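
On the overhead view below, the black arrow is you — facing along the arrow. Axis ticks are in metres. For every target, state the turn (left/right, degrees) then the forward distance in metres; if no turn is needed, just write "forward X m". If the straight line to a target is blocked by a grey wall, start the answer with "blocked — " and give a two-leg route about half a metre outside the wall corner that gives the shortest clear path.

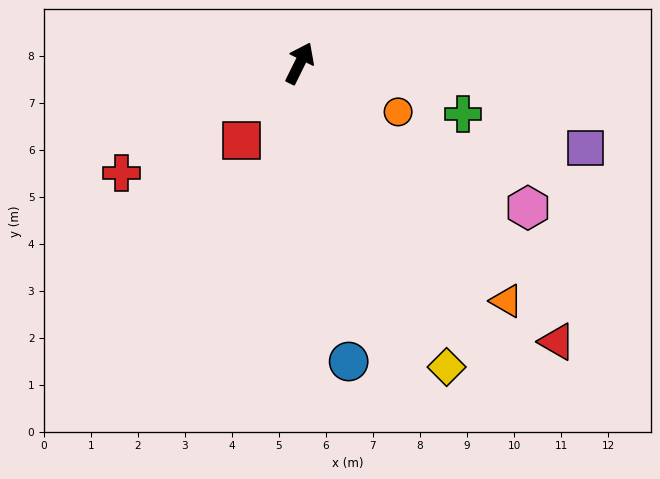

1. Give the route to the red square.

turn left 169°, forward 2.1 m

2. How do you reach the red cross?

turn left 148°, forward 4.5 m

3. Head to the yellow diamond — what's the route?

turn right 128°, forward 7.2 m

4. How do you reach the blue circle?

turn right 144°, forward 6.4 m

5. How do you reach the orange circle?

turn right 90°, forward 2.3 m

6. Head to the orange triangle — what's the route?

turn right 113°, forward 6.7 m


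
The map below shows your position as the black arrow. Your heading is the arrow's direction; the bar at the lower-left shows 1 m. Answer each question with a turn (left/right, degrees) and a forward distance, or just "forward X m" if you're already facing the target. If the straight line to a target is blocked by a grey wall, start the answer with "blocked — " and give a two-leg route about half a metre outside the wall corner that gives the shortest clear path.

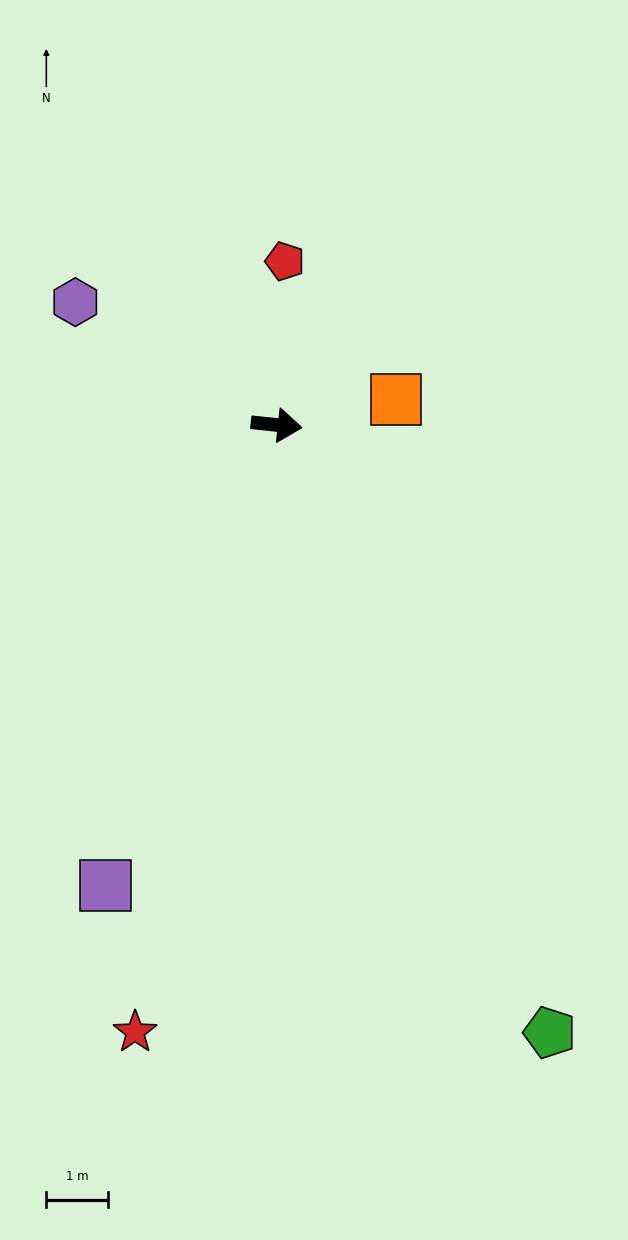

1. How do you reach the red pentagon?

turn left 93°, forward 2.7 m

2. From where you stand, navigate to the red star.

turn right 97°, forward 10.1 m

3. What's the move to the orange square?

turn left 18°, forward 2.0 m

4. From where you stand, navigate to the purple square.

turn right 104°, forward 8.0 m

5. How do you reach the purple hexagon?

turn left 155°, forward 3.8 m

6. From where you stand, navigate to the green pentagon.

turn right 60°, forward 10.8 m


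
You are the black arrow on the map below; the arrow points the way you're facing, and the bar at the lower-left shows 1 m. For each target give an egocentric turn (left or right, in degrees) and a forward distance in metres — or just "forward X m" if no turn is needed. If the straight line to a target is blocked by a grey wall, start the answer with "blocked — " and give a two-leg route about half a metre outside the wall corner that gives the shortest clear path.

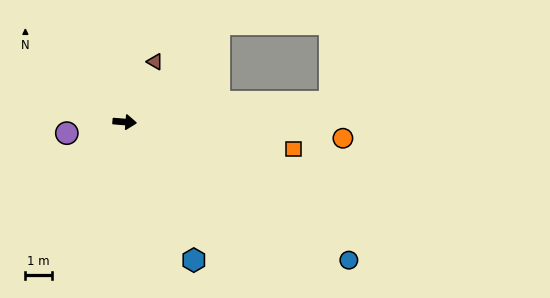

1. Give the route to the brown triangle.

turn left 68°, forward 2.5 m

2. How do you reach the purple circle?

turn right 164°, forward 2.2 m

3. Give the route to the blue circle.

turn right 27°, forward 9.9 m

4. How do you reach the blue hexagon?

turn right 59°, forward 5.8 m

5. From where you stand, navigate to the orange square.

turn right 4°, forward 6.4 m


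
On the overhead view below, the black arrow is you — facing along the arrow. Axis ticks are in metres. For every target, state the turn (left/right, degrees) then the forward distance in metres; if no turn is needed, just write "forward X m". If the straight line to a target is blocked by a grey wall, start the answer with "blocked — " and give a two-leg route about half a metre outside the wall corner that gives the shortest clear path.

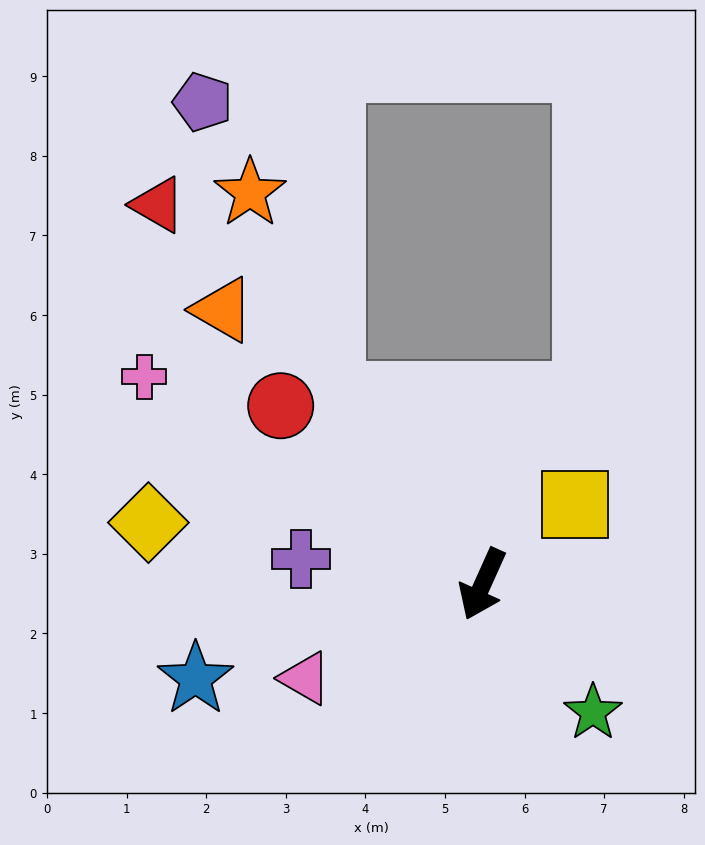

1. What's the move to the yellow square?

turn left 155°, forward 1.5 m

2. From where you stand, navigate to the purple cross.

turn right 74°, forward 2.3 m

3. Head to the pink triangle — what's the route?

turn right 38°, forward 2.5 m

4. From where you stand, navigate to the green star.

turn left 65°, forward 2.1 m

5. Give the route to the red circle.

turn right 107°, forward 3.4 m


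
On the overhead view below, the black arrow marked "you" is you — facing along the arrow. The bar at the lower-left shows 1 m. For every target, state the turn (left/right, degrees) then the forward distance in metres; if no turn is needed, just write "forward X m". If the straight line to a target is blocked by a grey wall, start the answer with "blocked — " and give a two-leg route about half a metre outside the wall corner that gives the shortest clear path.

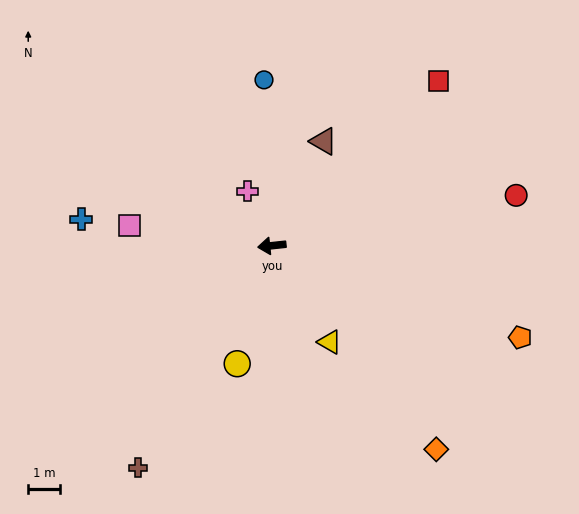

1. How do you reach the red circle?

turn right 174°, forward 7.9 m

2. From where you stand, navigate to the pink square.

turn right 14°, forward 4.6 m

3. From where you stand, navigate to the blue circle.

turn right 93°, forward 5.3 m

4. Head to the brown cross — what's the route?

turn left 53°, forward 8.2 m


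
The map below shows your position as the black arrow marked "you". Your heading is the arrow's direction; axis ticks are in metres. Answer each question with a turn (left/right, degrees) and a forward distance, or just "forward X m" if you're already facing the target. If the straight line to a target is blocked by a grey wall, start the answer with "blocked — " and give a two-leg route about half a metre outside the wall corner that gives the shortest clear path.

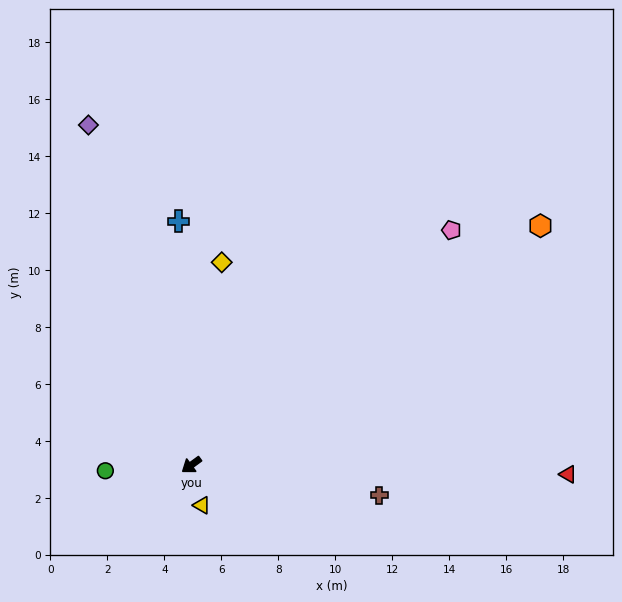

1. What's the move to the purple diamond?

turn right 109°, forward 12.5 m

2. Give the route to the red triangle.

turn left 142°, forward 13.2 m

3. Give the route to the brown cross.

turn left 135°, forward 6.7 m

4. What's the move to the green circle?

turn right 32°, forward 3.0 m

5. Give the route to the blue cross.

turn right 123°, forward 8.6 m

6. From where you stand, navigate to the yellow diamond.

turn right 135°, forward 7.2 m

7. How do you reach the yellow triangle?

turn left 68°, forward 1.5 m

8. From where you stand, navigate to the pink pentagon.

turn right 174°, forward 12.3 m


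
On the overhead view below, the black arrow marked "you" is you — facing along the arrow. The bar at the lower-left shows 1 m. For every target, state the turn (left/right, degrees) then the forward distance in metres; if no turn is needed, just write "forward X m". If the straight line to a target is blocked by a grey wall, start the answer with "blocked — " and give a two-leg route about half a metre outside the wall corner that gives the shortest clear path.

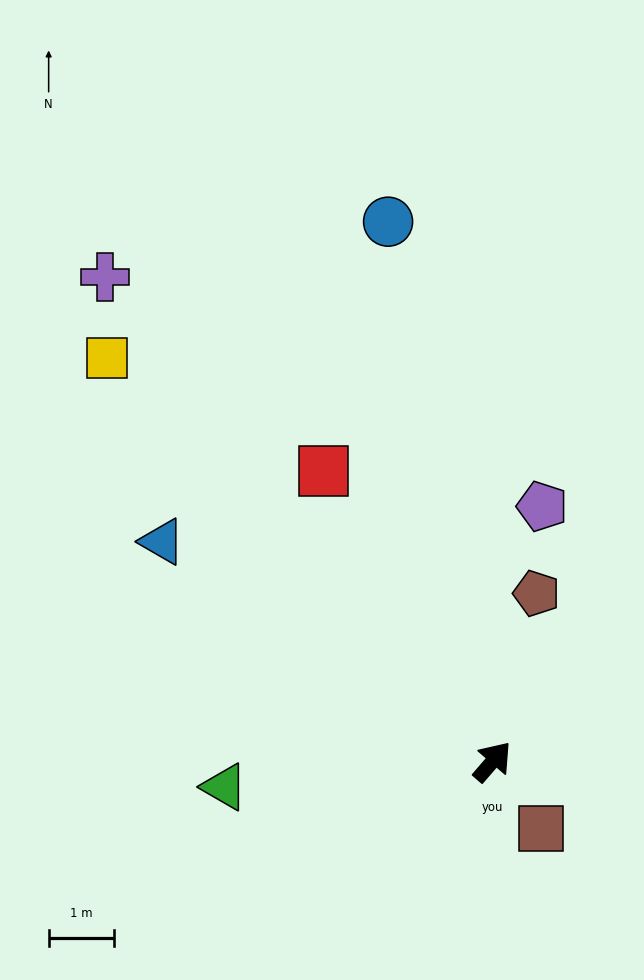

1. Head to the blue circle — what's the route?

turn left 52°, forward 8.4 m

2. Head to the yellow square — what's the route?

turn left 85°, forward 8.5 m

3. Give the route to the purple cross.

turn left 79°, forward 9.4 m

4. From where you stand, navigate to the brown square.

turn right 103°, forward 1.3 m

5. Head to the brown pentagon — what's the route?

turn left 26°, forward 2.6 m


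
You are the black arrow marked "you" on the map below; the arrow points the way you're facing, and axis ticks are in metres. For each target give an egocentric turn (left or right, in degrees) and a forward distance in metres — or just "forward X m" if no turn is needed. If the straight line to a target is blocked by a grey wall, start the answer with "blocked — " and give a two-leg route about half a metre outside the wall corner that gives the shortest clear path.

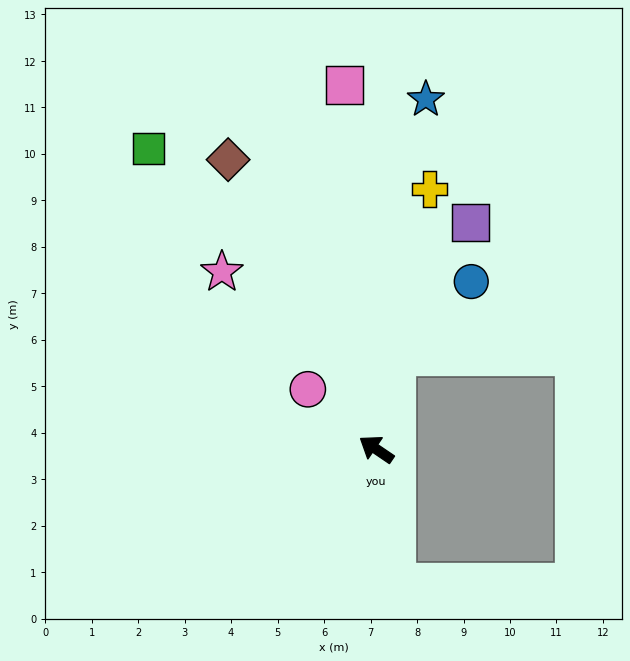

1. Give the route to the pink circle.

turn right 7°, forward 2.0 m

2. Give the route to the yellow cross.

turn right 67°, forward 5.7 m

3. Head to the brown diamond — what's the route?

turn right 29°, forward 7.0 m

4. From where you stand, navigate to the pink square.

turn right 51°, forward 7.9 m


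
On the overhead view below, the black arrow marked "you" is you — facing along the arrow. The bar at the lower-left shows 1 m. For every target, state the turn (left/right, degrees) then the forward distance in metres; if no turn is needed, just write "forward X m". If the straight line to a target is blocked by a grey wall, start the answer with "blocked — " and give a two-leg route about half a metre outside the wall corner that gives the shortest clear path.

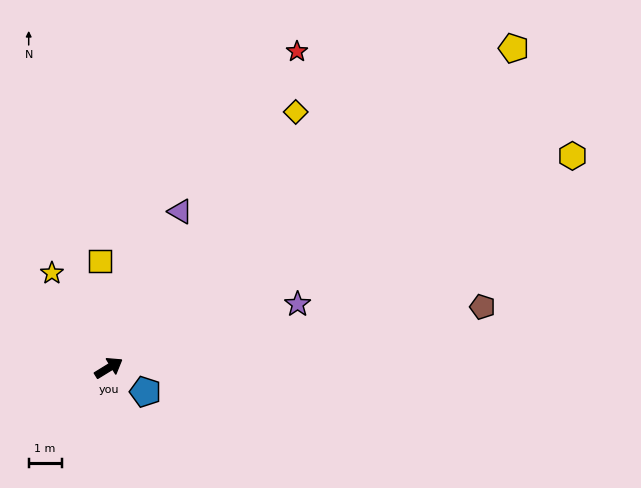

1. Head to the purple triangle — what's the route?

turn left 34°, forward 5.2 m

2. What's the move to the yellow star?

turn left 89°, forward 3.4 m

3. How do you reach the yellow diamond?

turn left 22°, forward 9.6 m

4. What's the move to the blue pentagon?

turn right 65°, forward 1.3 m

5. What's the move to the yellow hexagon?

turn right 7°, forward 15.5 m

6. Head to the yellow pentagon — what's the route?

turn left 7°, forward 15.7 m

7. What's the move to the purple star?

turn right 13°, forward 6.1 m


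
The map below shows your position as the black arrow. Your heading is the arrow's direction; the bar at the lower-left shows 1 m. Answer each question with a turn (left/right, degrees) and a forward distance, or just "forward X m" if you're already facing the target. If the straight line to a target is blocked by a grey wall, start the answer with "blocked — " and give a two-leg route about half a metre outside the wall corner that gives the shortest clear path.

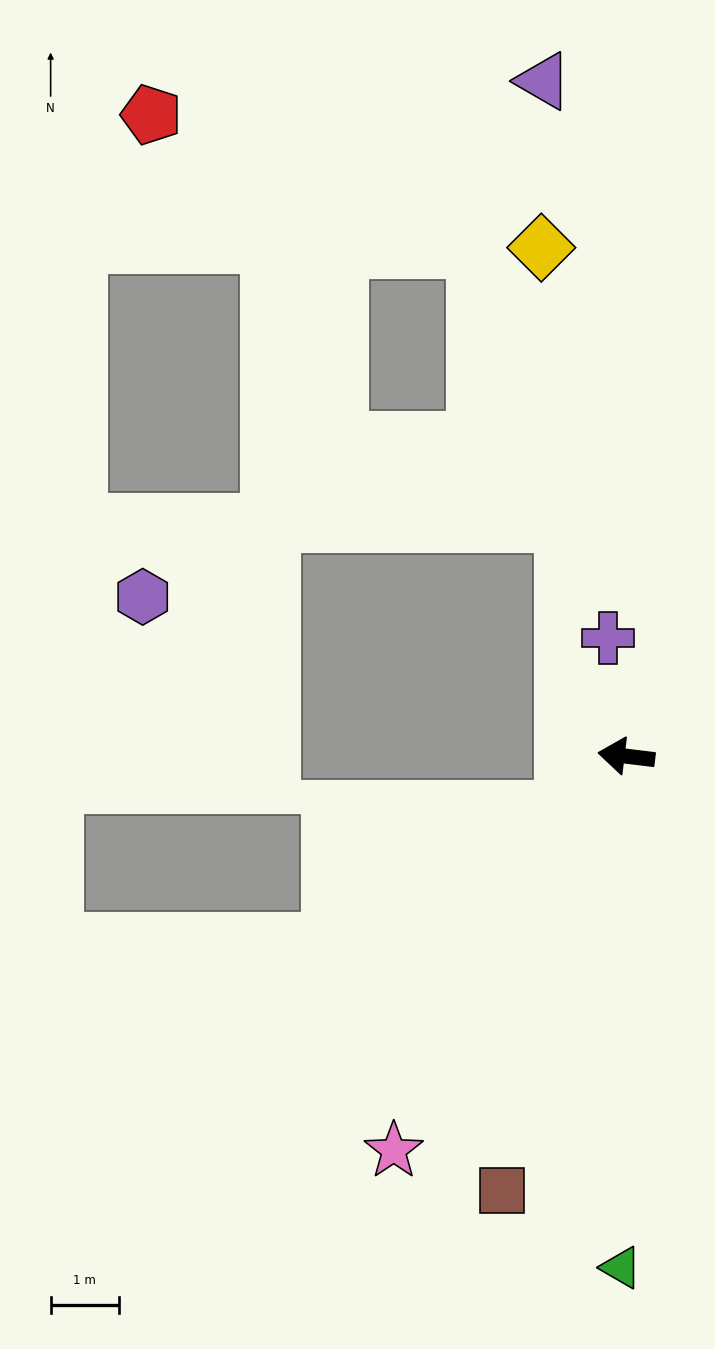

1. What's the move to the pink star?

turn left 66°, forward 6.7 m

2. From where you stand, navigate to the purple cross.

turn right 74°, forward 1.7 m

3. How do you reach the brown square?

turn left 81°, forward 6.6 m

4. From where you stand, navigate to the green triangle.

turn left 96°, forward 7.5 m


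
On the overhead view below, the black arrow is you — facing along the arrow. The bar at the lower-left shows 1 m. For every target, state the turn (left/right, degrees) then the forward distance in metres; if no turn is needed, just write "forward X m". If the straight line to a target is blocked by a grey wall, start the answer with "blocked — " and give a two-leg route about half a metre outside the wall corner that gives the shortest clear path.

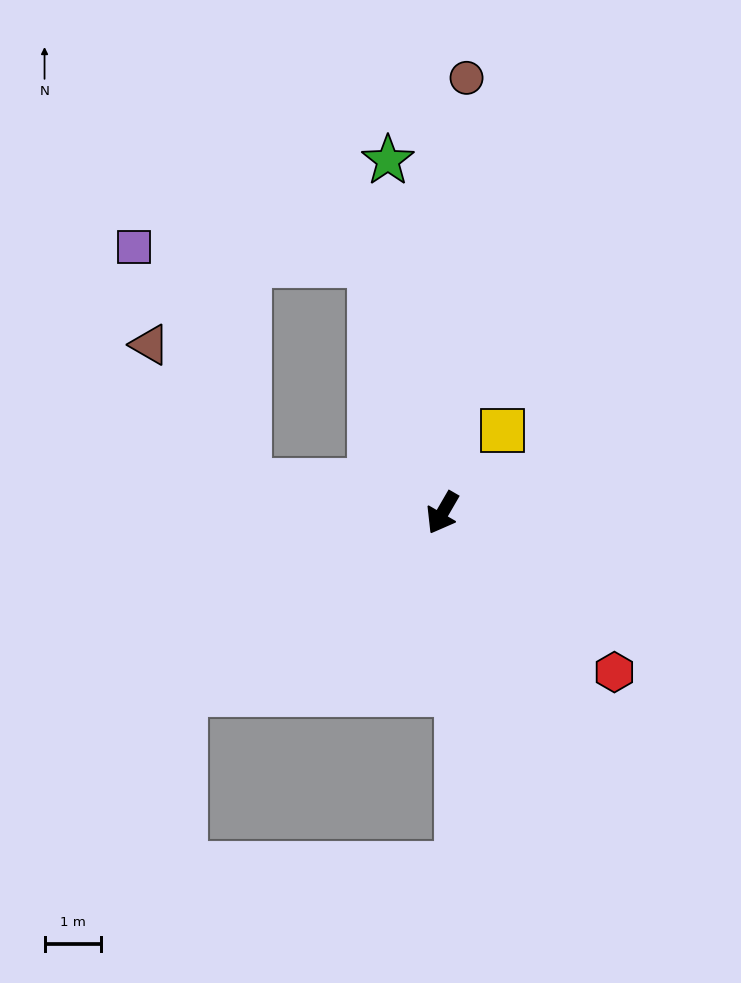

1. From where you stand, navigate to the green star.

turn right 141°, forward 6.3 m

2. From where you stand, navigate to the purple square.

blocked — turn right 134°, forward 4.6 m, then turn left 70°, forward 4.2 m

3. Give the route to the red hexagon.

turn left 77°, forward 4.2 m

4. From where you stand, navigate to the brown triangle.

blocked — turn right 69°, forward 3.5 m, then turn right 46°, forward 3.0 m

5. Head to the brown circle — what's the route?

turn right 153°, forward 7.7 m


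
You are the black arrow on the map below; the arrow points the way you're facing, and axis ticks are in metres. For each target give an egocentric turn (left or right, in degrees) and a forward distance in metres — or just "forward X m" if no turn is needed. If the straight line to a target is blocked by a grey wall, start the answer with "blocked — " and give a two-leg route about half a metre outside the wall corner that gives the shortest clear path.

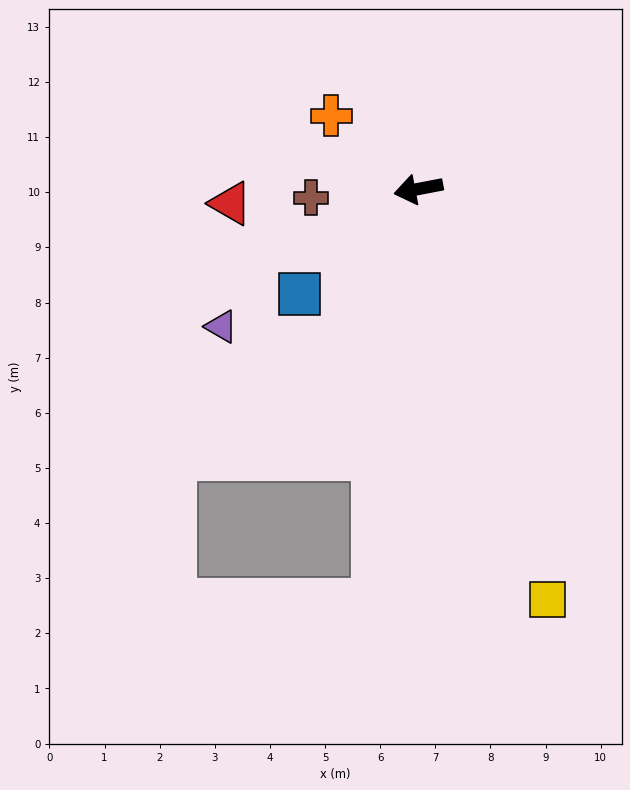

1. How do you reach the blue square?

turn left 31°, forward 2.9 m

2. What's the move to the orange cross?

turn right 51°, forward 2.1 m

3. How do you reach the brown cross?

turn right 6°, forward 2.0 m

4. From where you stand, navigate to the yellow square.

turn left 97°, forward 7.8 m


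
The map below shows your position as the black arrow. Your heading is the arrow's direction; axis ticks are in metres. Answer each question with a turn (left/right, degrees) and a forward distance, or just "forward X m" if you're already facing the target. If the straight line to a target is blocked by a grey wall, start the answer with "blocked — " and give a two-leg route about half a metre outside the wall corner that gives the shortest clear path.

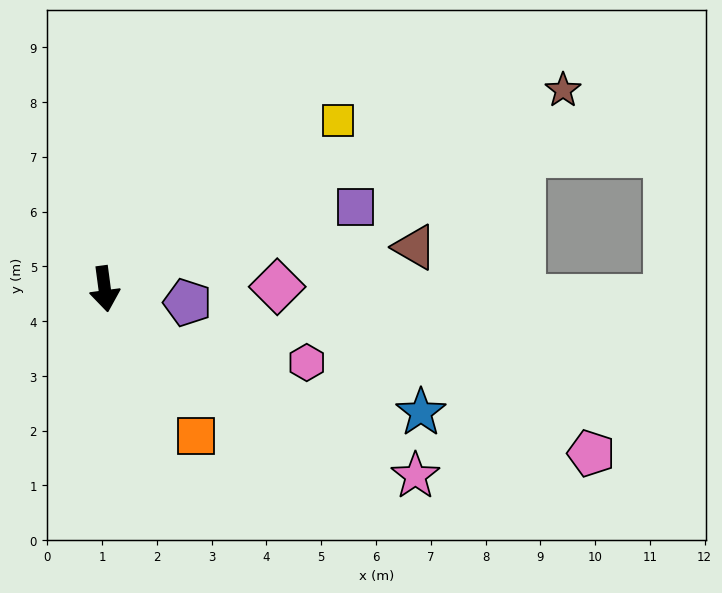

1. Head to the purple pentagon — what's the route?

turn left 73°, forward 1.5 m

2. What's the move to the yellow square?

turn left 118°, forward 5.3 m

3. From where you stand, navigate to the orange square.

turn left 24°, forward 3.2 m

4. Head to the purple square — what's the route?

turn left 101°, forward 4.8 m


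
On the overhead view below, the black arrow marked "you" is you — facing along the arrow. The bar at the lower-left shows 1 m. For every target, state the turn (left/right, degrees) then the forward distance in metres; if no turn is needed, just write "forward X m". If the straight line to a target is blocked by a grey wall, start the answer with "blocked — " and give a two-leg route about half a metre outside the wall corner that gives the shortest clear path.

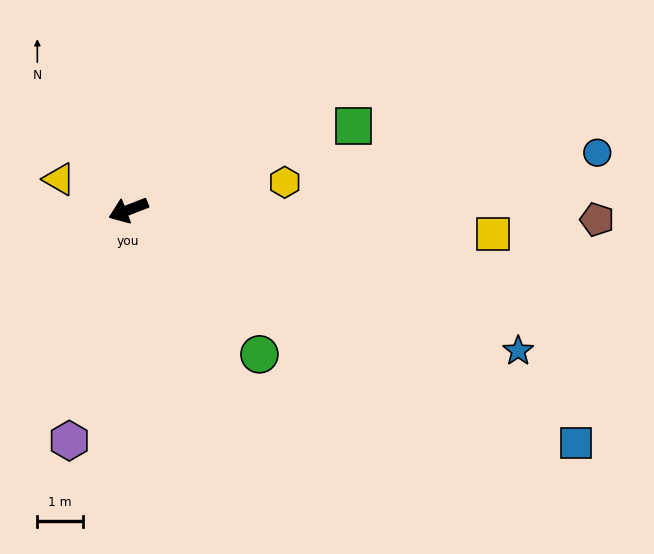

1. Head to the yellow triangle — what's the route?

turn right 45°, forward 1.6 m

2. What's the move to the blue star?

turn left 139°, forward 9.0 m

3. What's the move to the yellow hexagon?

turn left 169°, forward 3.5 m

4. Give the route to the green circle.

turn left 111°, forward 4.2 m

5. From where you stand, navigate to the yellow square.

turn left 155°, forward 8.0 m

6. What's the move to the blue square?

turn left 131°, forward 11.0 m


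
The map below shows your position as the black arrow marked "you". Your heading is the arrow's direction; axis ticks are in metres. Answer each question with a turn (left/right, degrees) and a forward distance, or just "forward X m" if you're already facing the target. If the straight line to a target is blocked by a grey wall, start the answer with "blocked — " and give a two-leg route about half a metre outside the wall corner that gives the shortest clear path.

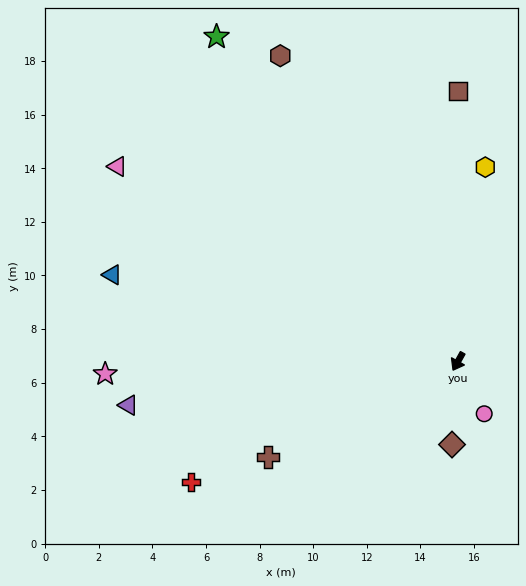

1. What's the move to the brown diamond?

turn left 25°, forward 3.1 m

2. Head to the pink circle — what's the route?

turn left 56°, forward 2.2 m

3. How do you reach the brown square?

turn right 151°, forward 10.1 m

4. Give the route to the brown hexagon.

turn right 121°, forward 13.2 m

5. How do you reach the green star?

turn right 114°, forward 15.1 m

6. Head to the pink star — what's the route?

turn right 59°, forward 13.2 m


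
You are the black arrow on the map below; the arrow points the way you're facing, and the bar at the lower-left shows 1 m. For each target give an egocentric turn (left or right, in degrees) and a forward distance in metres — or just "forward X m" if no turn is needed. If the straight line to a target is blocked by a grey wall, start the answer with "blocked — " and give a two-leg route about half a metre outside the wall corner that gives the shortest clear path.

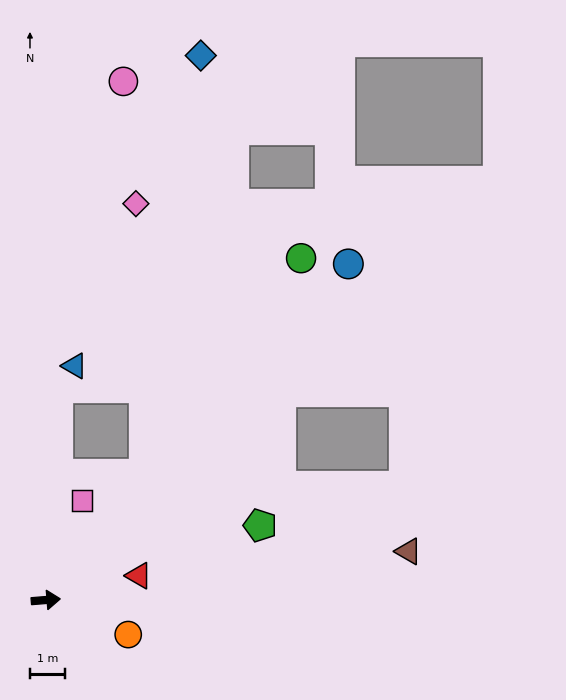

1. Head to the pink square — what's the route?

turn left 65°, forward 3.0 m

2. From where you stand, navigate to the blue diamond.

blocked — turn left 48°, forward 4.5 m, then turn left 30°, forward 12.0 m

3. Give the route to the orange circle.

turn right 27°, forward 2.5 m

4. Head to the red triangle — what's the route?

turn left 10°, forward 2.7 m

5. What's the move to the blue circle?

turn left 43°, forward 12.9 m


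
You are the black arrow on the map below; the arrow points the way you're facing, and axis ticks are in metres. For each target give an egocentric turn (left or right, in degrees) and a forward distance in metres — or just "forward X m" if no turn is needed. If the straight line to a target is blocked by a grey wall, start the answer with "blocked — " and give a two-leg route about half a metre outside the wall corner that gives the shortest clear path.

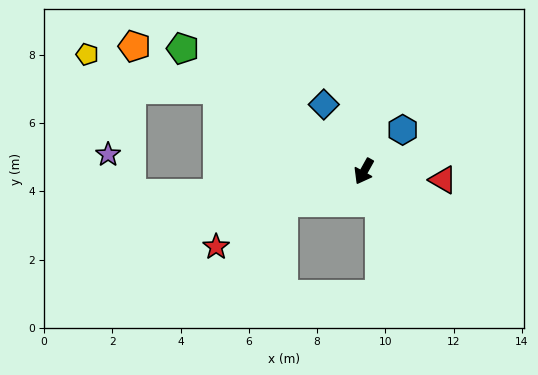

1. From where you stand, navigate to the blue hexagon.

turn left 166°, forward 1.7 m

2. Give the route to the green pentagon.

turn right 95°, forward 6.4 m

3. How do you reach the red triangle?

turn left 113°, forward 2.3 m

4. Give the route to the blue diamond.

turn right 120°, forward 2.3 m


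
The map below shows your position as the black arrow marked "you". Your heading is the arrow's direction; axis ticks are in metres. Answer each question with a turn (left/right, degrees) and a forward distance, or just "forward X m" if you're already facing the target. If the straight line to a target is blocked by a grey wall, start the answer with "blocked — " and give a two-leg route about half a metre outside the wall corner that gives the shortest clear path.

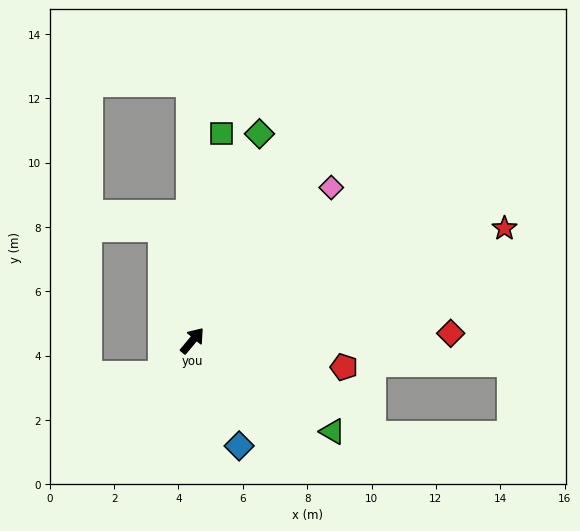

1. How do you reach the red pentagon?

turn right 60°, forward 4.8 m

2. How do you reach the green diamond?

turn left 22°, forward 6.8 m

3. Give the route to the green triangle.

turn right 83°, forward 5.2 m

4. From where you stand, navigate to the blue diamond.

turn right 116°, forward 3.6 m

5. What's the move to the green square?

turn left 32°, forward 6.5 m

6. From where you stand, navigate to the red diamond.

turn right 49°, forward 8.0 m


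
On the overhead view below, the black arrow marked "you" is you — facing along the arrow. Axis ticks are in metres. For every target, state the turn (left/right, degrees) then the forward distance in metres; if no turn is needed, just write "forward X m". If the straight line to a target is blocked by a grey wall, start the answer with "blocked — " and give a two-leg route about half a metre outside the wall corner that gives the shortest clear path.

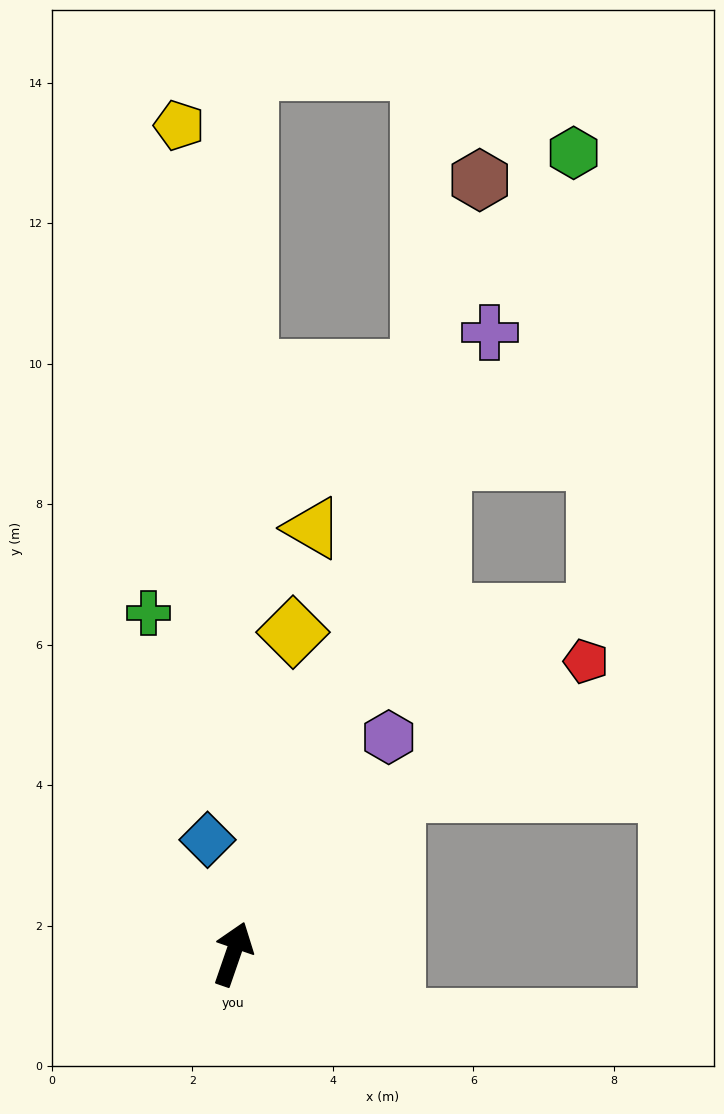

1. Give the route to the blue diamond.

turn left 32°, forward 1.7 m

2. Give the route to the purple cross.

turn right 3°, forward 9.6 m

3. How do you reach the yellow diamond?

turn left 9°, forward 4.7 m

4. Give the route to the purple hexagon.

turn right 17°, forward 3.8 m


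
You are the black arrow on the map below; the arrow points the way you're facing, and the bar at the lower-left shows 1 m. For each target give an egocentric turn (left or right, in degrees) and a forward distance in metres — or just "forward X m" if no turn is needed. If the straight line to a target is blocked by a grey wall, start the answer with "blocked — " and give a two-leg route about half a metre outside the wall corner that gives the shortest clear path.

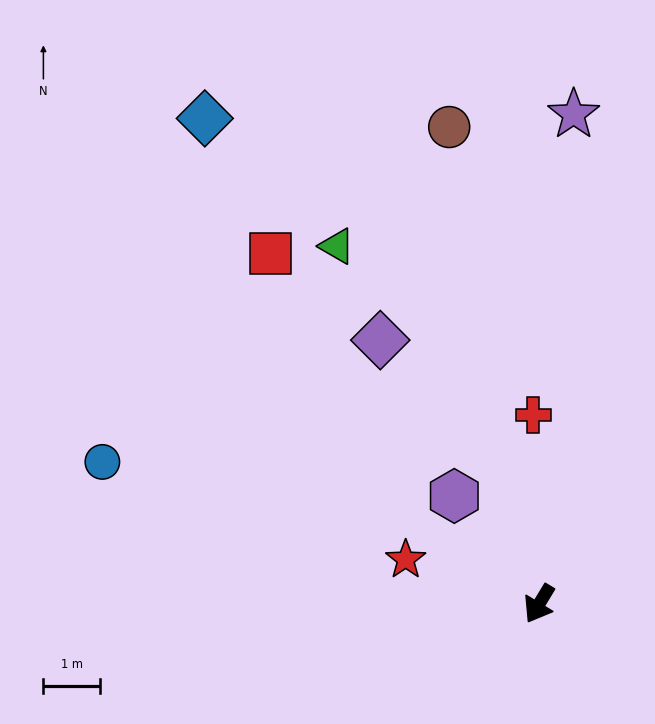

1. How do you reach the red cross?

turn right 147°, forward 3.3 m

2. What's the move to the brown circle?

turn right 138°, forward 8.5 m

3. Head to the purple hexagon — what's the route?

turn right 111°, forward 2.4 m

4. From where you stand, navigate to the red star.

turn right 77°, forward 2.5 m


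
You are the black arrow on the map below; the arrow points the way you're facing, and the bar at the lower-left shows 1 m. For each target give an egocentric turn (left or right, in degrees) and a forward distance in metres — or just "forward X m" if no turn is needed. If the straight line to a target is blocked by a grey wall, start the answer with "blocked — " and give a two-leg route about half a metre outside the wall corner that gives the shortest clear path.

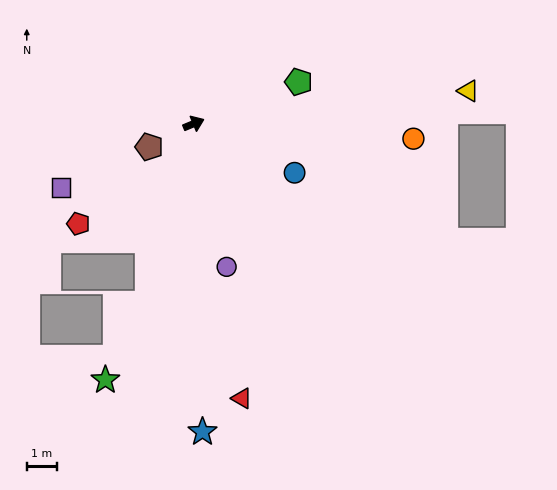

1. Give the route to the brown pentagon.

turn right 175°, forward 1.7 m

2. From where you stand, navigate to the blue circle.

turn right 48°, forward 3.7 m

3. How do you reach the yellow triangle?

turn right 16°, forward 9.2 m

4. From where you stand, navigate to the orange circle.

turn right 26°, forward 7.4 m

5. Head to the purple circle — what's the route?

turn right 100°, forward 4.9 m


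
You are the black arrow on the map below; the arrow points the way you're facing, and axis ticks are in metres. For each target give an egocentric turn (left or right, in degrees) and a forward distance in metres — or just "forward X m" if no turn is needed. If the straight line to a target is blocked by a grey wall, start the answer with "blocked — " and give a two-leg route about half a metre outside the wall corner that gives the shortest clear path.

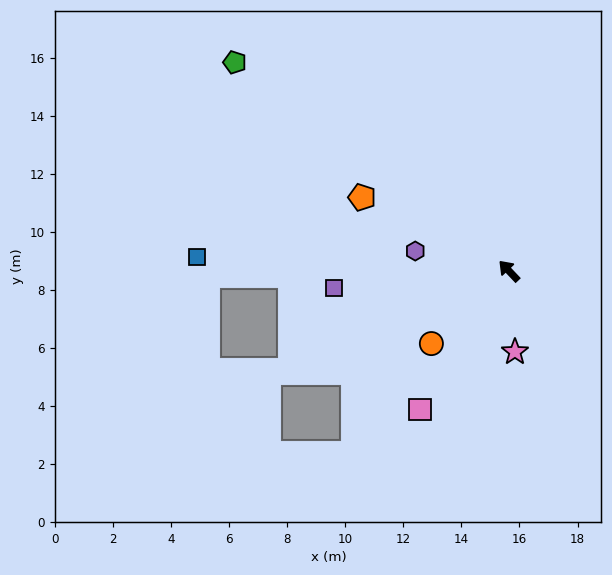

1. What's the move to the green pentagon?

turn left 9°, forward 11.9 m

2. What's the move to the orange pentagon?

turn left 20°, forward 5.7 m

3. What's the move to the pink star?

turn left 141°, forward 2.8 m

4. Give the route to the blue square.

turn left 44°, forward 10.8 m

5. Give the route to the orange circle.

turn left 90°, forward 3.7 m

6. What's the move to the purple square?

turn left 52°, forward 6.1 m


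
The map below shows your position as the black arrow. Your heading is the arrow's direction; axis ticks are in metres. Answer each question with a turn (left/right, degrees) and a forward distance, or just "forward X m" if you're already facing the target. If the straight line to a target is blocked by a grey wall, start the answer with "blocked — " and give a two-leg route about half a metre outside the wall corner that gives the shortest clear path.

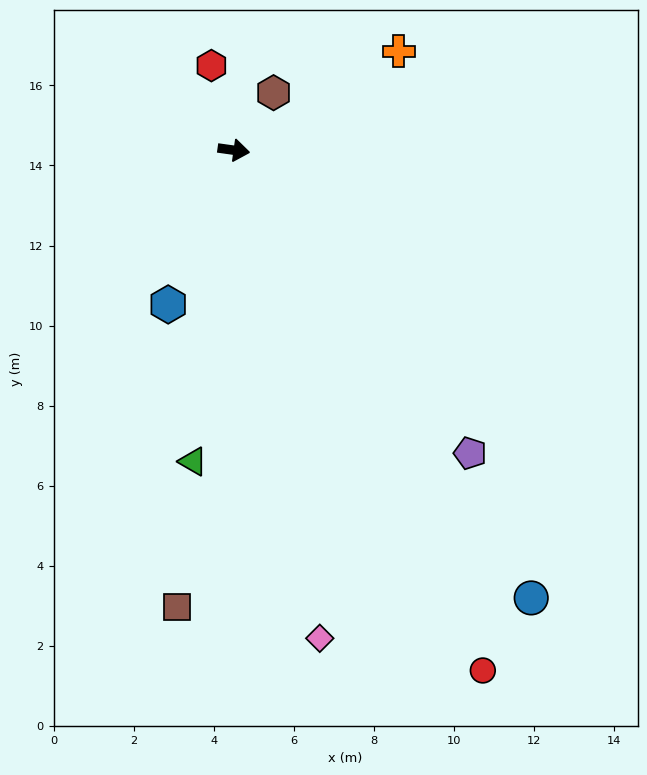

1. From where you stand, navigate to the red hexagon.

turn left 113°, forward 2.2 m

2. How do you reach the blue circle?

turn right 48°, forward 13.4 m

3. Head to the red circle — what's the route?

turn right 56°, forward 14.4 m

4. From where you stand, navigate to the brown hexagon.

turn left 63°, forward 1.7 m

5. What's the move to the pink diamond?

turn right 72°, forward 12.4 m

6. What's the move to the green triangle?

turn right 90°, forward 7.8 m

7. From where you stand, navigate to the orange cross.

turn left 39°, forward 4.8 m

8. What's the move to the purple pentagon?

turn right 44°, forward 9.6 m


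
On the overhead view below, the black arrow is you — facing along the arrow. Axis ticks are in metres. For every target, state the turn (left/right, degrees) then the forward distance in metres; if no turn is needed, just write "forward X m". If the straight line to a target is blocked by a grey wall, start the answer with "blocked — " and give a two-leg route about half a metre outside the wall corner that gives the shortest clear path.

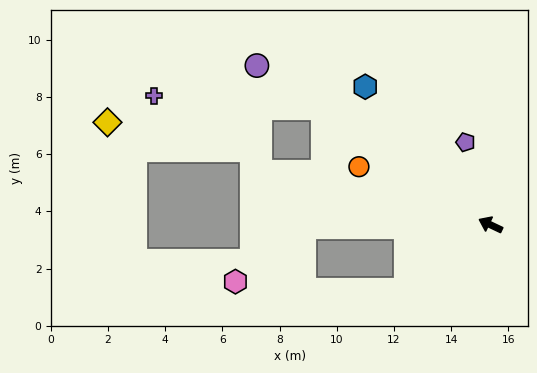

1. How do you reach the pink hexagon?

blocked — turn left 26°, forward 6.5 m, then turn left 38°, forward 3.1 m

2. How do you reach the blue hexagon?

turn right 22°, forward 6.5 m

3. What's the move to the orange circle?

forward 5.0 m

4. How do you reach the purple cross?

blocked — turn right 9°, forward 7.1 m, then turn left 30°, forward 5.9 m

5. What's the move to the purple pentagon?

turn right 48°, forward 3.0 m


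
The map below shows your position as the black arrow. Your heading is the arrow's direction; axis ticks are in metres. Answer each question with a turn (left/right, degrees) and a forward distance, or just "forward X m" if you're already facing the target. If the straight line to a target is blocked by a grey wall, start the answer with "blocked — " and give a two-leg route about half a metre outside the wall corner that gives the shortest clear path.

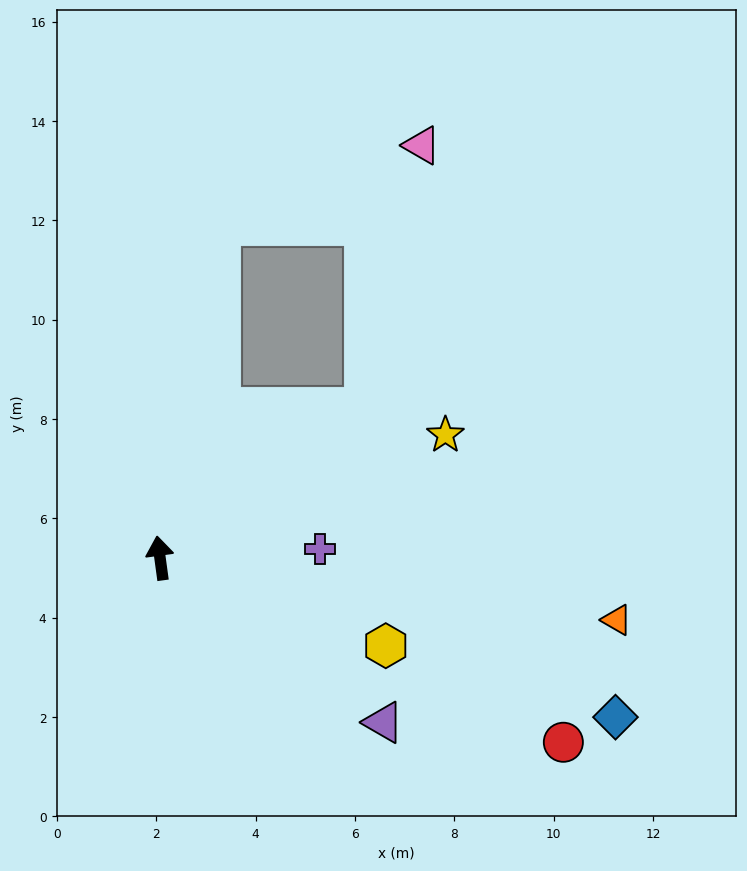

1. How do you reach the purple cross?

turn right 95°, forward 3.2 m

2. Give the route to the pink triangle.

blocked — turn right 62°, forward 5.1 m, then turn left 42°, forward 5.4 m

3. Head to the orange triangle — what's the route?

turn right 105°, forward 9.3 m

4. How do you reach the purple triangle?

turn right 134°, forward 5.6 m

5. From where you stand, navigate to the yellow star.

turn right 74°, forward 6.3 m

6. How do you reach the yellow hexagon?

turn right 119°, forward 4.9 m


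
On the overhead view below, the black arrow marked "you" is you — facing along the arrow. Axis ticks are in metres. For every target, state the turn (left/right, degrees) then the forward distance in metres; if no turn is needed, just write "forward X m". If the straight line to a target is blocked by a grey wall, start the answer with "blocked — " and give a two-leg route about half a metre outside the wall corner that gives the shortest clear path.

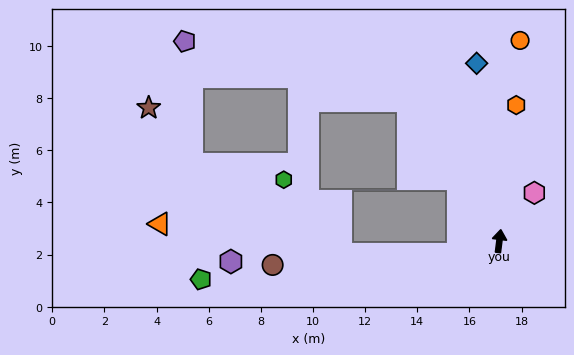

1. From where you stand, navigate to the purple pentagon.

blocked — turn left 40°, forward 6.4 m, then turn left 42°, forward 8.9 m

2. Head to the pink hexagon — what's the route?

turn right 29°, forward 2.3 m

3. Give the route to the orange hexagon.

forward 5.3 m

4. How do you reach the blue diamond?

turn left 14°, forward 6.9 m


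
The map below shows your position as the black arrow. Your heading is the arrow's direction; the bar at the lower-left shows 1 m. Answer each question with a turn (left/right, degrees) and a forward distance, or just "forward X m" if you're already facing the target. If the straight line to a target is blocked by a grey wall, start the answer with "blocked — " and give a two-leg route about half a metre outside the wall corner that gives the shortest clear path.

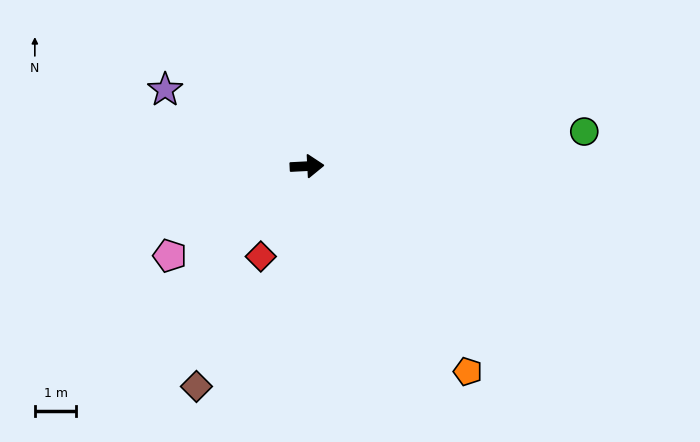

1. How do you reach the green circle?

turn left 4°, forward 6.7 m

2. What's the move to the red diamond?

turn right 120°, forward 2.4 m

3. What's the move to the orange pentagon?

turn right 55°, forward 6.3 m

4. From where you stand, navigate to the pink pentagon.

turn right 150°, forward 4.0 m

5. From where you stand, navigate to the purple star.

turn left 149°, forward 3.9 m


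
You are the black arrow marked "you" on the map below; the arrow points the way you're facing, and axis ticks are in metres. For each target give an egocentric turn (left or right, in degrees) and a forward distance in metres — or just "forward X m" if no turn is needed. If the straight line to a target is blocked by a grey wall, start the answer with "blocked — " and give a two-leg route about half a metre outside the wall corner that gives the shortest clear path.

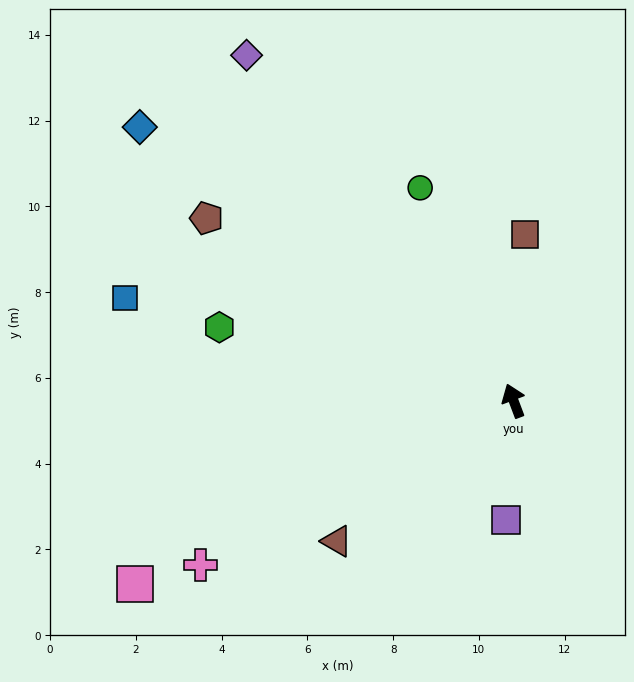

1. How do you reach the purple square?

turn left 156°, forward 2.8 m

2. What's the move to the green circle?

turn left 3°, forward 5.4 m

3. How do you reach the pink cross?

turn left 97°, forward 8.2 m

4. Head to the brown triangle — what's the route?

turn left 108°, forward 5.3 m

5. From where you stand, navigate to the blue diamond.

turn left 33°, forward 10.8 m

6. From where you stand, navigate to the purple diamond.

turn left 17°, forward 10.2 m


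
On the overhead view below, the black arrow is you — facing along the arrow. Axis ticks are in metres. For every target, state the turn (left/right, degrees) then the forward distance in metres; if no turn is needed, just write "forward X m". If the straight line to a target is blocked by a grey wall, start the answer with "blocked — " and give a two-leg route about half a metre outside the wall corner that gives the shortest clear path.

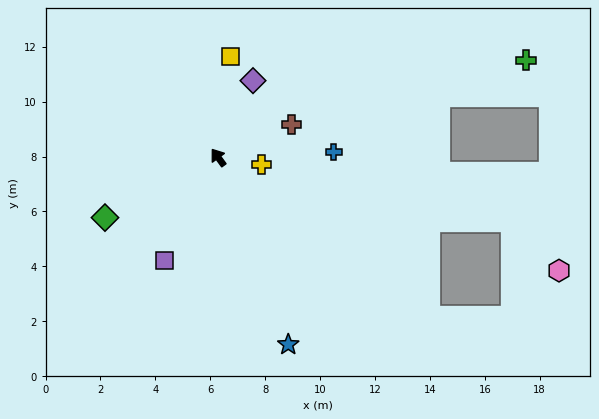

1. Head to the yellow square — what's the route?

turn right 43°, forward 3.7 m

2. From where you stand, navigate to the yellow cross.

turn right 135°, forward 1.6 m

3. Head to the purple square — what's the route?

turn left 116°, forward 4.2 m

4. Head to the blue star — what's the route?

turn left 164°, forward 7.3 m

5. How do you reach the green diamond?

turn left 82°, forward 4.7 m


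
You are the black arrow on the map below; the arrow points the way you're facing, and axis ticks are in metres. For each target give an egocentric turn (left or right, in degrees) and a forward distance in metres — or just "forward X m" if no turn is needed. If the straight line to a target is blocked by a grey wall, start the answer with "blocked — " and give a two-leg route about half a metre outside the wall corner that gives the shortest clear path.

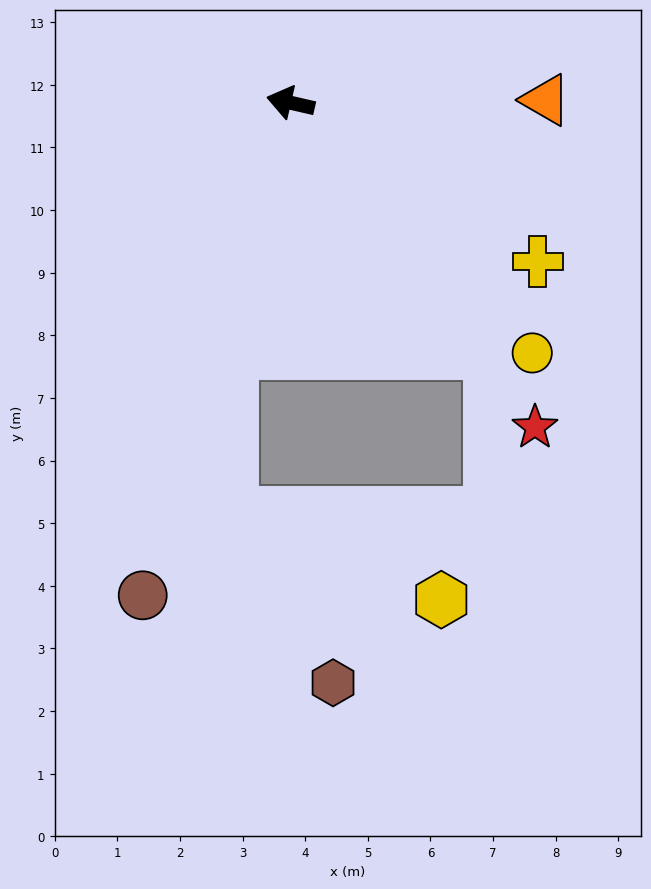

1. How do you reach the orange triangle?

turn right 166°, forward 4.1 m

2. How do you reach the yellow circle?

turn left 147°, forward 5.6 m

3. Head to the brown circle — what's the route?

turn left 86°, forward 8.2 m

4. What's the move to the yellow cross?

turn left 160°, forward 4.7 m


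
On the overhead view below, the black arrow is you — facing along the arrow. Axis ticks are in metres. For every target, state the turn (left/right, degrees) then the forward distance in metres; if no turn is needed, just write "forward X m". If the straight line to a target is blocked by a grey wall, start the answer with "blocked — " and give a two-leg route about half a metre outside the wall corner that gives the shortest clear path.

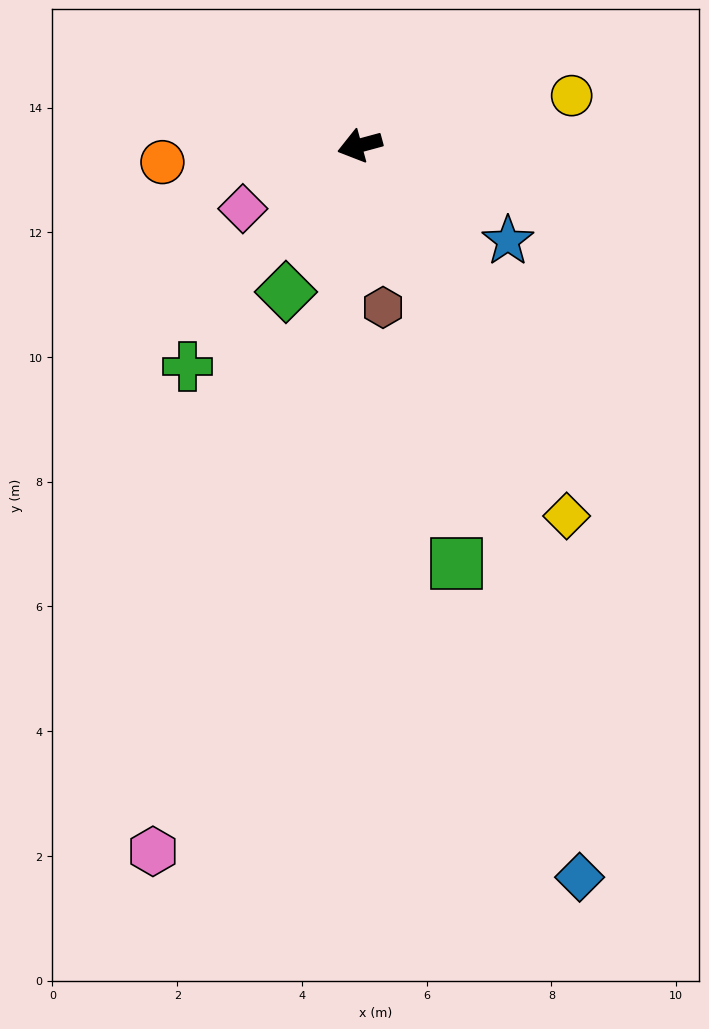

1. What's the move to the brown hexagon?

turn left 83°, forward 2.6 m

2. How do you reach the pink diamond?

turn left 13°, forward 2.1 m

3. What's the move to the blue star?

turn left 132°, forward 2.8 m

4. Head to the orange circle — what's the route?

turn right 10°, forward 3.2 m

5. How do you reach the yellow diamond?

turn left 104°, forward 6.8 m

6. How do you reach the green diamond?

turn left 48°, forward 2.6 m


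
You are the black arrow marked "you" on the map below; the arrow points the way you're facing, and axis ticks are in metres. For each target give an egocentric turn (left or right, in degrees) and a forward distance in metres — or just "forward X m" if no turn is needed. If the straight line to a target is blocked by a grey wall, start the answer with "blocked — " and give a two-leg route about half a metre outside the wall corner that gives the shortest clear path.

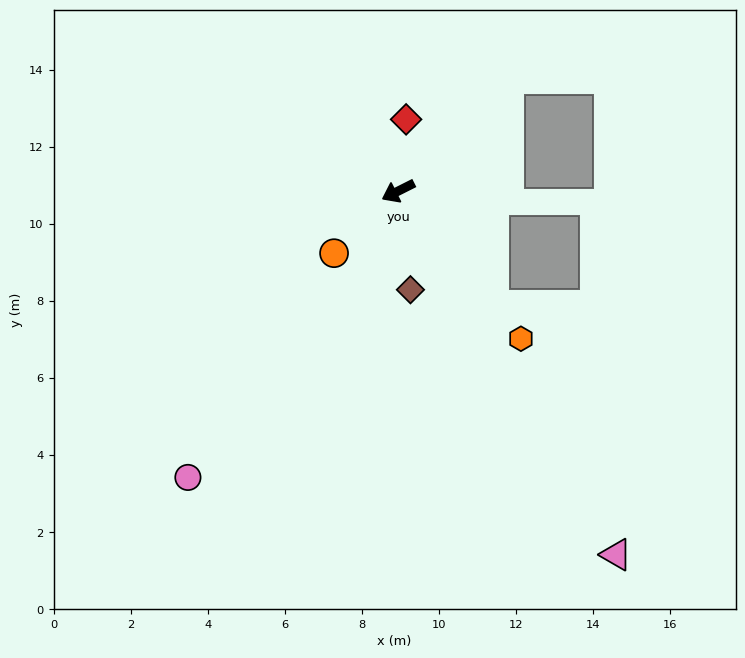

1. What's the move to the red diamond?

turn right 123°, forward 1.9 m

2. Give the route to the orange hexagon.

turn left 103°, forward 5.0 m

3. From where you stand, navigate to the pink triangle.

turn left 94°, forward 11.0 m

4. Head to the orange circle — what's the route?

turn left 17°, forward 2.3 m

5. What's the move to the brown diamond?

turn left 70°, forward 2.6 m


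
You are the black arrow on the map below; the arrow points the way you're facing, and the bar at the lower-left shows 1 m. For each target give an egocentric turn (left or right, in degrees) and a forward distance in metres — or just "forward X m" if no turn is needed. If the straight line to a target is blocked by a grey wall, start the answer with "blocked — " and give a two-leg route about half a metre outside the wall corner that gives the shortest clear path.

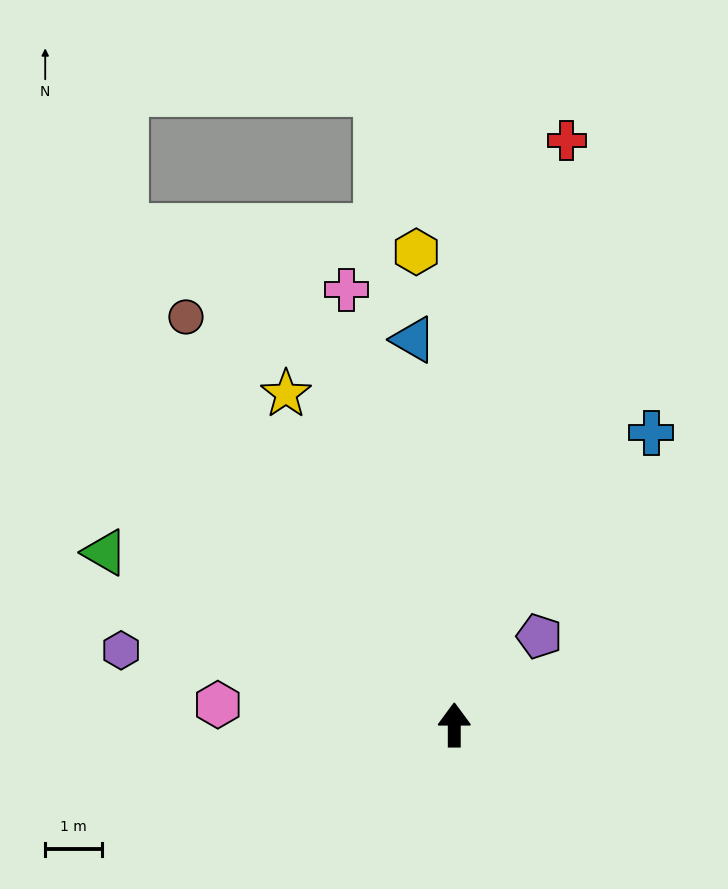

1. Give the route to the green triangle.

turn left 64°, forward 6.8 m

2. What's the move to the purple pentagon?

turn right 44°, forward 2.2 m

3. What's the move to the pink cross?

turn left 14°, forward 7.9 m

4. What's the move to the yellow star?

turn left 27°, forward 6.5 m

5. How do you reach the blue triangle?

turn left 6°, forward 6.8 m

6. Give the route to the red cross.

turn right 11°, forward 10.5 m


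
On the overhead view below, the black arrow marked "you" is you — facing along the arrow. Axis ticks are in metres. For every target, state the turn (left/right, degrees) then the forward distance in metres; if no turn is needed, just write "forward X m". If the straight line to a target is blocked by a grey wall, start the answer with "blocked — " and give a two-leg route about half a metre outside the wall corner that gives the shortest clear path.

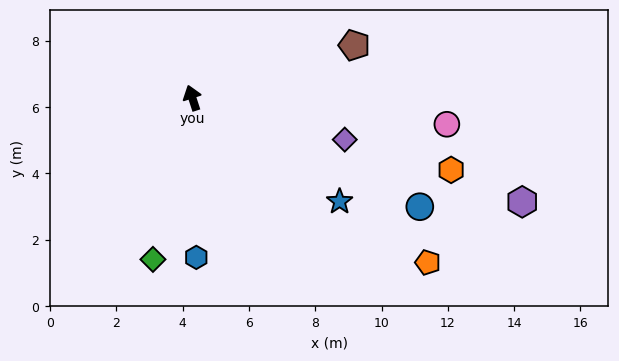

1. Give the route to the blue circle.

turn right 134°, forward 7.6 m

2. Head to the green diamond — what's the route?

turn left 148°, forward 5.0 m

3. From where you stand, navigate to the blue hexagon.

turn left 163°, forward 4.8 m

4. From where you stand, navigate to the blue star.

turn right 143°, forward 5.4 m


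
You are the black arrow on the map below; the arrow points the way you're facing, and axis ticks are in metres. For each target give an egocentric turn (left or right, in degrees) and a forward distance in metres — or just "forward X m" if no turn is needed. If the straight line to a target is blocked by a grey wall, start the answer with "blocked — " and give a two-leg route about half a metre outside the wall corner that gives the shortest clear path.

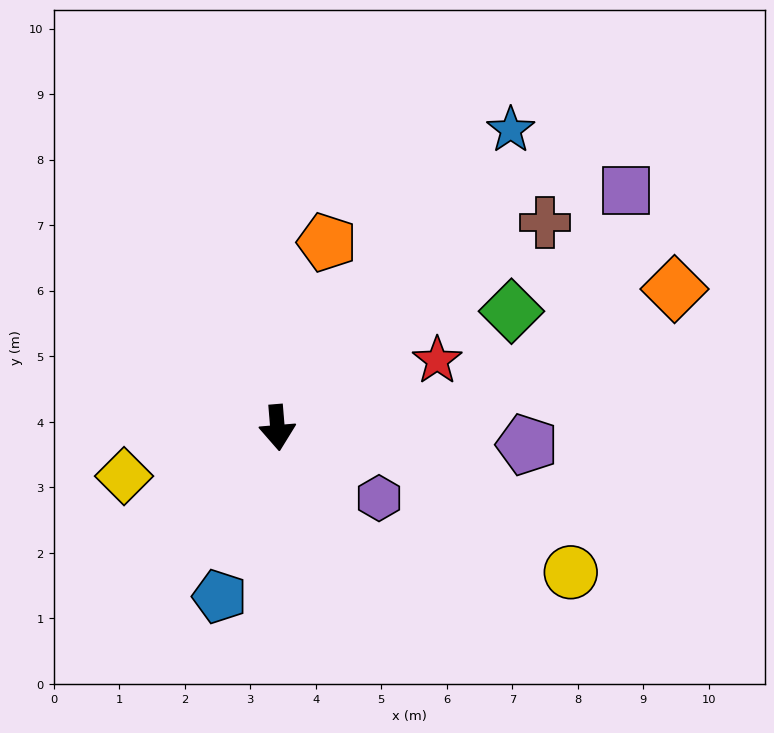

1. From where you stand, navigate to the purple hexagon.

turn left 51°, forward 1.9 m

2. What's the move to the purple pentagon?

turn left 81°, forward 3.8 m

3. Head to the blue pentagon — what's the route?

turn right 24°, forward 2.7 m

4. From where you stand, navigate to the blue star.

turn left 137°, forward 5.8 m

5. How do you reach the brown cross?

turn left 123°, forward 5.1 m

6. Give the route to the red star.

turn left 108°, forward 2.6 m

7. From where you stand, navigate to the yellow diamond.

turn right 77°, forward 2.5 m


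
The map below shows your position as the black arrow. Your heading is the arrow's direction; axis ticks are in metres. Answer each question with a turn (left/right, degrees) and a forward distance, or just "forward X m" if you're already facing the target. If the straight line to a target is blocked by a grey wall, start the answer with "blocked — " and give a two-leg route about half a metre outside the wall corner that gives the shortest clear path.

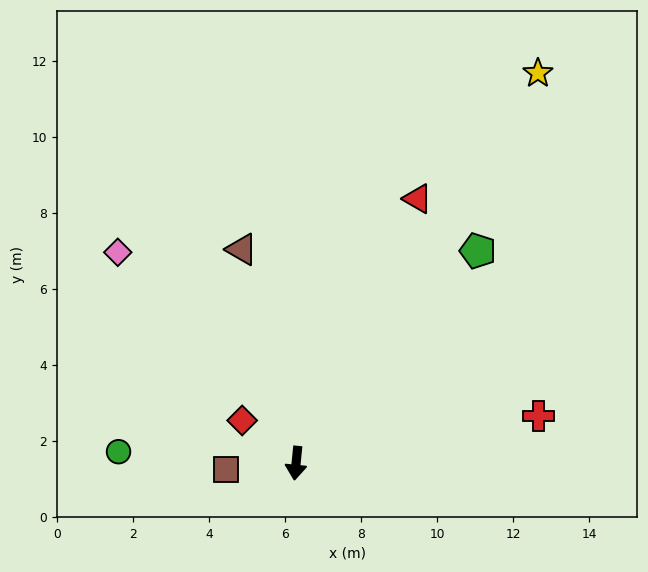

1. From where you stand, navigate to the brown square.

turn right 79°, forward 1.9 m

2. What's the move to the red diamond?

turn right 123°, forward 1.8 m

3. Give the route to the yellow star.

turn left 154°, forward 12.1 m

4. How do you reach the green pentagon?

turn left 145°, forward 7.4 m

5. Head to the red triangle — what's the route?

turn left 161°, forward 7.7 m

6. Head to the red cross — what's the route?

turn left 107°, forward 6.5 m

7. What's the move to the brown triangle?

turn right 160°, forward 5.8 m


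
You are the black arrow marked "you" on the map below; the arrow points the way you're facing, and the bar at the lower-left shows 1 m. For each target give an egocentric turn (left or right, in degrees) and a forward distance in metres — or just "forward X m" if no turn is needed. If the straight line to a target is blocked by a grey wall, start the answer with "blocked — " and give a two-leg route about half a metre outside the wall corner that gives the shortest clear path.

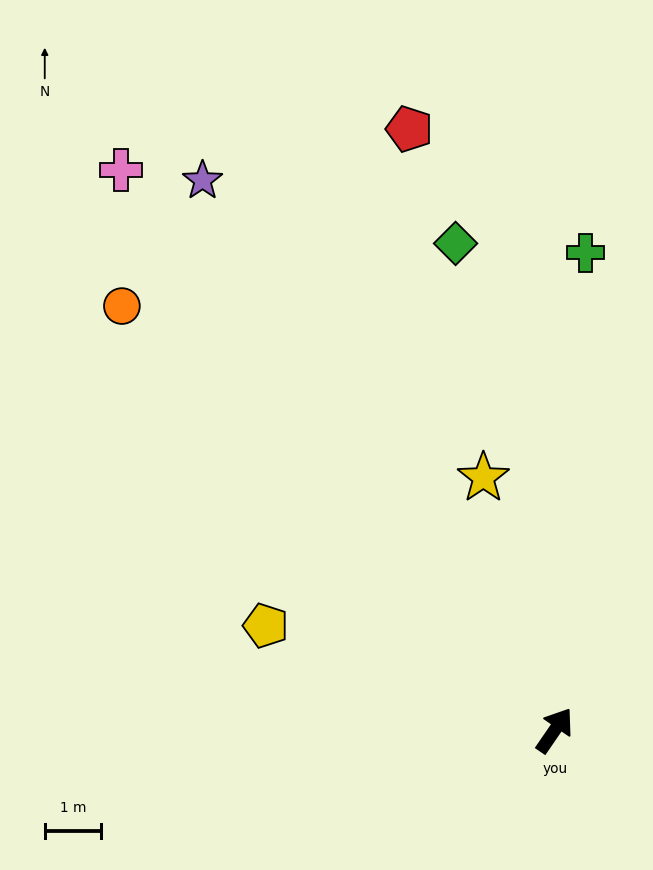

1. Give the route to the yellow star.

turn left 50°, forward 4.7 m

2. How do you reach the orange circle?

turn left 80°, forward 10.7 m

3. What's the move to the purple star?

turn left 67°, forward 11.6 m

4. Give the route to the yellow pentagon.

turn left 105°, forward 5.4 m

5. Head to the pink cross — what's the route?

turn left 72°, forward 12.5 m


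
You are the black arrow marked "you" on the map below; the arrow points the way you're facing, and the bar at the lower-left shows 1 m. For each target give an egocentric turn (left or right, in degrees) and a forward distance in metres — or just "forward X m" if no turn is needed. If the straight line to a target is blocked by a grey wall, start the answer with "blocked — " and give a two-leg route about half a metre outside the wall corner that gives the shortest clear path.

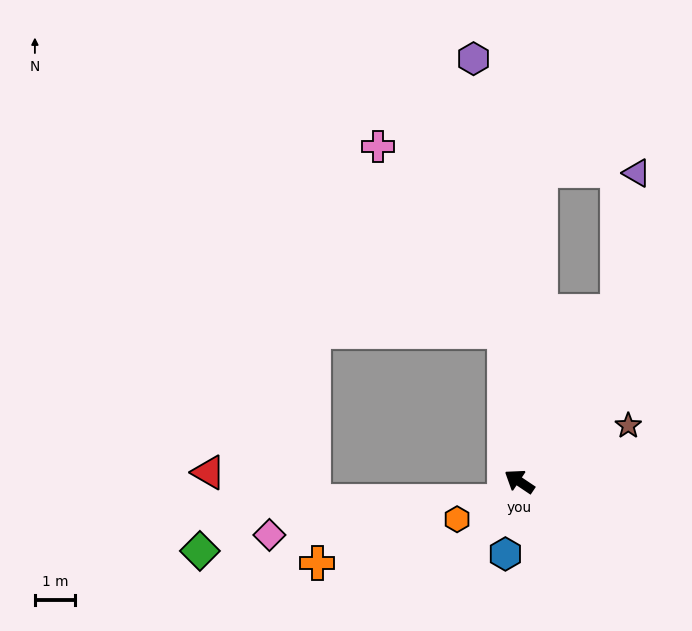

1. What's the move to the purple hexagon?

turn right 50°, forward 10.7 m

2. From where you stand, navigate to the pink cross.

blocked — turn right 50°, forward 3.8 m, then turn left 28°, forward 5.6 m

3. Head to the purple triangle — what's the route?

blocked — turn right 86°, forward 4.9 m, then turn left 22°, forward 3.5 m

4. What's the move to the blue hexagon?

turn left 113°, forward 1.9 m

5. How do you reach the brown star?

turn right 119°, forward 3.1 m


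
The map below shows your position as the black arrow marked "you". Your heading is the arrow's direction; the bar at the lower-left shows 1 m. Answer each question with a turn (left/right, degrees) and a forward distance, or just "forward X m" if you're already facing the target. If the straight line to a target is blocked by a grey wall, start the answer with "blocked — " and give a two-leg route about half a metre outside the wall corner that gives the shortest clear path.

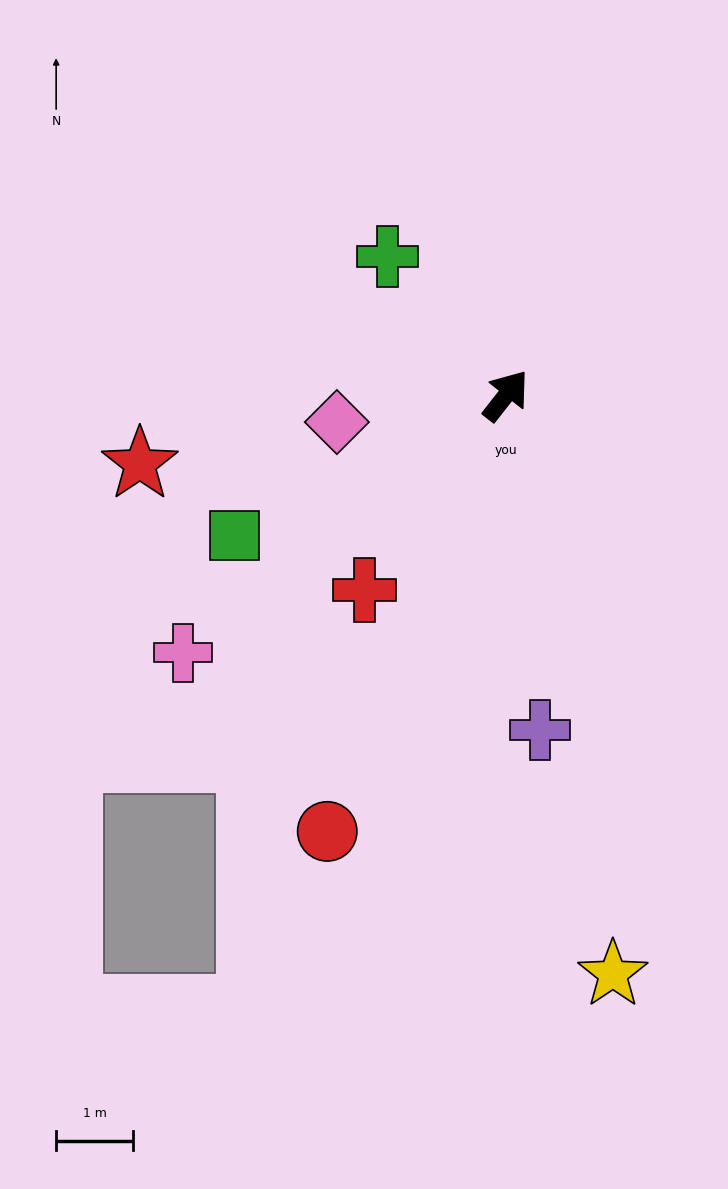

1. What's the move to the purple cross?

turn right 136°, forward 4.4 m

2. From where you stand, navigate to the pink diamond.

turn left 137°, forward 2.2 m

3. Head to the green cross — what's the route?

turn left 79°, forward 2.4 m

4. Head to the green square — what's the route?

turn left 155°, forward 4.0 m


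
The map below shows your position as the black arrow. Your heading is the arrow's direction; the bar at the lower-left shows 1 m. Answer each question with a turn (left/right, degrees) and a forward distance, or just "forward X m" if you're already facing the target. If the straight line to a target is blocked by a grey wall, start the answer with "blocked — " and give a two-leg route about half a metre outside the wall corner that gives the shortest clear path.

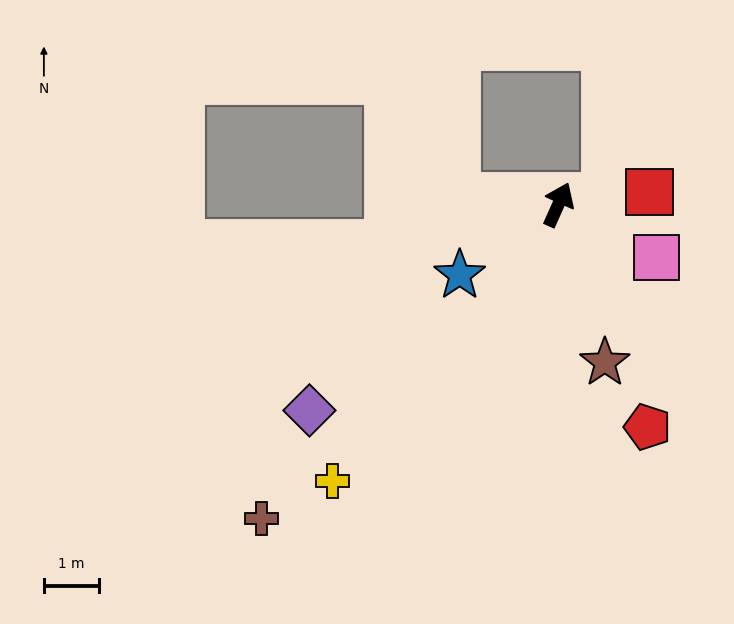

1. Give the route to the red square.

turn right 58°, forward 1.7 m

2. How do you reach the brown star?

turn right 140°, forward 3.0 m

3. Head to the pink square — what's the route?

turn right 94°, forward 2.0 m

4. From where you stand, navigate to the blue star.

turn left 150°, forward 2.2 m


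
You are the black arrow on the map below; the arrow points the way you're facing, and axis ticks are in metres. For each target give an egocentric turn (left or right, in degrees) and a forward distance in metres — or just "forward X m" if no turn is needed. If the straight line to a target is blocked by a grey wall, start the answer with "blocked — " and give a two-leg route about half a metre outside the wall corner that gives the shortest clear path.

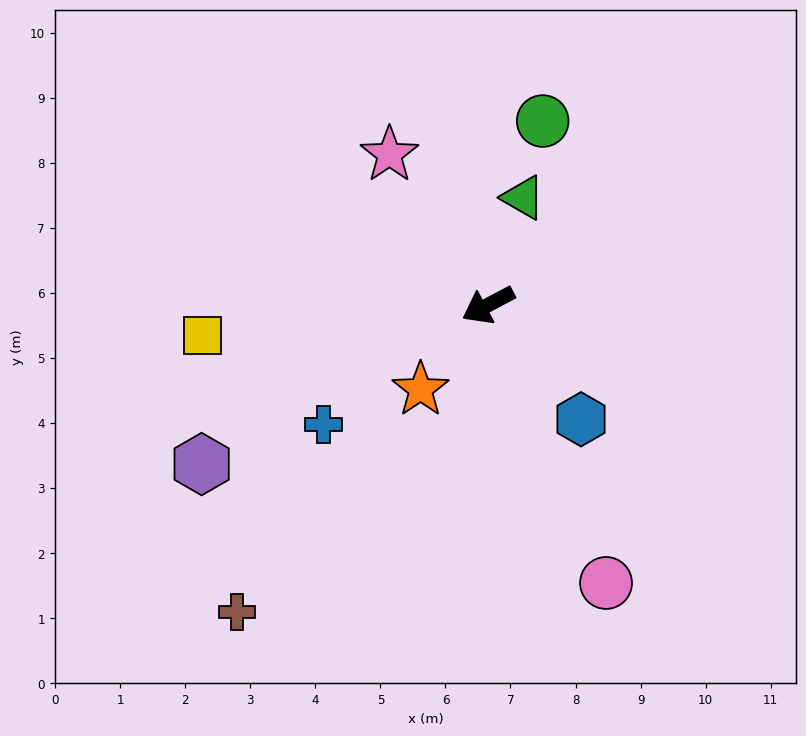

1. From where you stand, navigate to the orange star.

turn left 23°, forward 1.7 m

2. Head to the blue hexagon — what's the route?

turn left 101°, forward 2.3 m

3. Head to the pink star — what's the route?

turn right 85°, forward 2.8 m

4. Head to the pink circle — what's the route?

turn left 85°, forward 4.6 m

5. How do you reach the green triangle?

turn right 136°, forward 1.7 m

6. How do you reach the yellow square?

turn right 22°, forward 4.4 m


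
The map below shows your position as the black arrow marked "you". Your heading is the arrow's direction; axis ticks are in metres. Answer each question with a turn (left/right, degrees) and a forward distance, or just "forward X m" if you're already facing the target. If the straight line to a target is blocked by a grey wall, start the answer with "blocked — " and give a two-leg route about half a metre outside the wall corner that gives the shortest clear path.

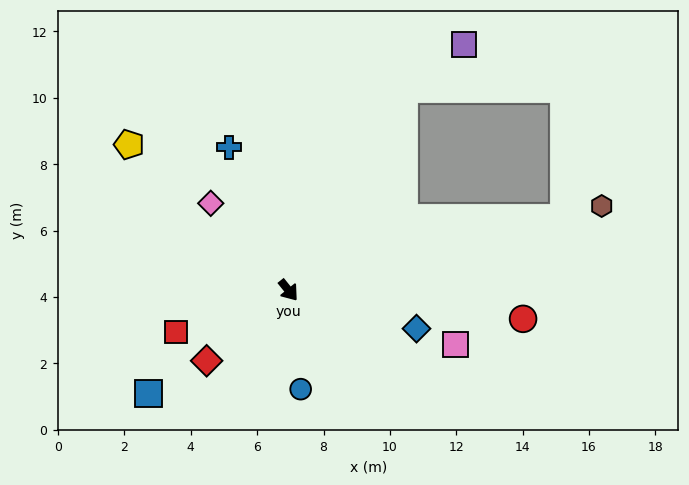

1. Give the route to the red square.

turn right 109°, forward 3.6 m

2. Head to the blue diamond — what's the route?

turn left 35°, forward 4.0 m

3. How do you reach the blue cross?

turn left 164°, forward 4.7 m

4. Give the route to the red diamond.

turn right 88°, forward 3.3 m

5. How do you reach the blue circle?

turn right 32°, forward 3.0 m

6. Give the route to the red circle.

turn left 44°, forward 7.1 m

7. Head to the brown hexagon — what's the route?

turn left 66°, forward 9.8 m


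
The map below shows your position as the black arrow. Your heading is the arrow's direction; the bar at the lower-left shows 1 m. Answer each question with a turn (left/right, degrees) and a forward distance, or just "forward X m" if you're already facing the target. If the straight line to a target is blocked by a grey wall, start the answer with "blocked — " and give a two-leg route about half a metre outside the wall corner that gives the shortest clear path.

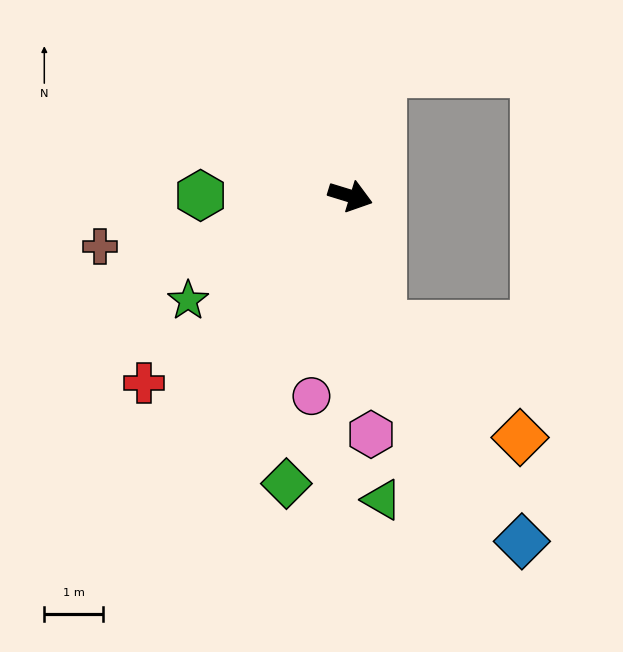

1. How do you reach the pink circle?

turn right 84°, forward 3.5 m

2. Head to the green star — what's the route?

turn right 130°, forward 3.3 m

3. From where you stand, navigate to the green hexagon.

turn right 163°, forward 2.6 m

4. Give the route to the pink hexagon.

turn right 68°, forward 4.1 m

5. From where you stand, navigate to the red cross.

turn right 121°, forward 4.8 m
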